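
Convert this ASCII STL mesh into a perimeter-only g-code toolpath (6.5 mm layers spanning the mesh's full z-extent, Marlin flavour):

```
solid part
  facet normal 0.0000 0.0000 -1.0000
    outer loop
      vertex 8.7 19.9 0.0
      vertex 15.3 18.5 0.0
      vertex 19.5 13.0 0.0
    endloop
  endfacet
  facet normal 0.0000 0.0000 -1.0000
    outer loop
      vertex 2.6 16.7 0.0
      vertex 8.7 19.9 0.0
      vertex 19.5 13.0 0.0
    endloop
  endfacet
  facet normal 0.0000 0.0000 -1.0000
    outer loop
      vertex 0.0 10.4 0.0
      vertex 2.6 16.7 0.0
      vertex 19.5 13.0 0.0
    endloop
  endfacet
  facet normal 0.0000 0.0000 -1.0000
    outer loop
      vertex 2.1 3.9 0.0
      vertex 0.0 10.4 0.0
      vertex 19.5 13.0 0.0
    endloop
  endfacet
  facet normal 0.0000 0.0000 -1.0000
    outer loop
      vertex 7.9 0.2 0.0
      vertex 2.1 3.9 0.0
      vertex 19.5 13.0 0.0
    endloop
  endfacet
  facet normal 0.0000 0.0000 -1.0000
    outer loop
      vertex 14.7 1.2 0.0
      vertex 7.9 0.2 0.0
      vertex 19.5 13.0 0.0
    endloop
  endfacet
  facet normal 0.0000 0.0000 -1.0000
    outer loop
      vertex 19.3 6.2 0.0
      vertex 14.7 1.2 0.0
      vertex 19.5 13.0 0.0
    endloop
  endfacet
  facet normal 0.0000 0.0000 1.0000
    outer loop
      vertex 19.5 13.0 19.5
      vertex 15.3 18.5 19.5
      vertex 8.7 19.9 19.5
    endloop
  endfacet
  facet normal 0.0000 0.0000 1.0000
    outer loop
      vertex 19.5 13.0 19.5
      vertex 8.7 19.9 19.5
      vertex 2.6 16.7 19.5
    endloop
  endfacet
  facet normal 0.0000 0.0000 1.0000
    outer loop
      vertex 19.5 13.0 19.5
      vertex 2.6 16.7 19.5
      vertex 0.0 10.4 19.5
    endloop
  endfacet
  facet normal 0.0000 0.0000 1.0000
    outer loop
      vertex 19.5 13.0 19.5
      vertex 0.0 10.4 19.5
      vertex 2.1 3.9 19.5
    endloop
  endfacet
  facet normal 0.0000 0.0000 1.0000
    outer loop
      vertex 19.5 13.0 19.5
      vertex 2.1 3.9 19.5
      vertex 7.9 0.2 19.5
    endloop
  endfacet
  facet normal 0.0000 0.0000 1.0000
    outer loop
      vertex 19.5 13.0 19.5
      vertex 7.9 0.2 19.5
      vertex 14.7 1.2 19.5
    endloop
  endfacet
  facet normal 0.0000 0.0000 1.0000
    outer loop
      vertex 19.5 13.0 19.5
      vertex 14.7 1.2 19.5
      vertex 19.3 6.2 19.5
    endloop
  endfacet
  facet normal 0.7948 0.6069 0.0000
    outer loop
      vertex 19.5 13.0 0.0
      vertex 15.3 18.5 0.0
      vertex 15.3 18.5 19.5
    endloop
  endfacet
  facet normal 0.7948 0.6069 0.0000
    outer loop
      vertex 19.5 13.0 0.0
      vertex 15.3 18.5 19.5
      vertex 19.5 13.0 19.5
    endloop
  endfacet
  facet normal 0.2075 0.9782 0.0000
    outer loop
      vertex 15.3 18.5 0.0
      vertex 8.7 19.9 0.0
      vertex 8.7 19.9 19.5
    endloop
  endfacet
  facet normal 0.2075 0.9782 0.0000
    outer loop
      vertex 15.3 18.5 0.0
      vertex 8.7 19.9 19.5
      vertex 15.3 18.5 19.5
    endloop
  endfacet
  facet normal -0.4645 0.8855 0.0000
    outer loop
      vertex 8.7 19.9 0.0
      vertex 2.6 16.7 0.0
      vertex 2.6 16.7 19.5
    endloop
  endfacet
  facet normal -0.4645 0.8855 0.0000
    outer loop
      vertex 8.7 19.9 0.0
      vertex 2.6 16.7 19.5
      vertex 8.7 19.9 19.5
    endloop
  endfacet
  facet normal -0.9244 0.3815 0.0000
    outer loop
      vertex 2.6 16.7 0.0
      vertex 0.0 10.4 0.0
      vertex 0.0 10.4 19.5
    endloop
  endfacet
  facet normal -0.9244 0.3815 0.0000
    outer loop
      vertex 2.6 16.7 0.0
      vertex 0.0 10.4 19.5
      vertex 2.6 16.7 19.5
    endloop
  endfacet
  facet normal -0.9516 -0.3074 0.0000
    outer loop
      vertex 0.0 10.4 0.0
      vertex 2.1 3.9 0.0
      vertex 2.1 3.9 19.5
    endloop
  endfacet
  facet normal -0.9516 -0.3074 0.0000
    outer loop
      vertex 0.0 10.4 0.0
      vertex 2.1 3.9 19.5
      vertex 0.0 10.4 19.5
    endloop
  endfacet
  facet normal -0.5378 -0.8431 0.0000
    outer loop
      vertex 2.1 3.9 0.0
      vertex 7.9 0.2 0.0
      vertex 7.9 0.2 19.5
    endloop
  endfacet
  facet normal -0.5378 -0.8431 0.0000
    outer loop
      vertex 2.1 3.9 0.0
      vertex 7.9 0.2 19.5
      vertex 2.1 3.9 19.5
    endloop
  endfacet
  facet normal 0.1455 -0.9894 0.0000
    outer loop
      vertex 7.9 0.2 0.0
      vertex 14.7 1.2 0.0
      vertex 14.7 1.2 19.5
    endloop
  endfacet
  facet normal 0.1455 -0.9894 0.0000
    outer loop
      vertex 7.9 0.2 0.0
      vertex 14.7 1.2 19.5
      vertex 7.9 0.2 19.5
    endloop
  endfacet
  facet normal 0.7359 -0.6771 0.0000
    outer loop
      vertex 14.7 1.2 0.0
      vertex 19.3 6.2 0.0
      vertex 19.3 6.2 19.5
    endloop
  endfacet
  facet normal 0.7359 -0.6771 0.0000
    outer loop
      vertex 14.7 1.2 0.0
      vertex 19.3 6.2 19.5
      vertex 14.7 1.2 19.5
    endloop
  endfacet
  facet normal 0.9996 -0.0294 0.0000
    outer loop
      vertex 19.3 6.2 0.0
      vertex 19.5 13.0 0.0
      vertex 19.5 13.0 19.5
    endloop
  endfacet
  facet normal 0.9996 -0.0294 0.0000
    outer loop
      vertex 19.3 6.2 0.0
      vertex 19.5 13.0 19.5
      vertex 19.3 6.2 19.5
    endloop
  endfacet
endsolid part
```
; perimeter-only toolpath
G21 ; units = mm
G90 ; absolute positioning
G28 ; home
; layer 1
G0 Z6.5
G0 X19.5 Y13.0
G1 X15.3 Y18.5
G1 X8.7 Y19.9
G1 X2.6 Y16.7
G1 X0.0 Y10.4
G1 X2.1 Y3.9
G1 X7.9 Y0.2
G1 X14.7 Y1.2
G1 X19.3 Y6.2
G1 X19.5 Y13.0
; layer 2
G0 Z13.0
G0 X19.5 Y13.0
G1 X15.3 Y18.5
G1 X8.7 Y19.9
G1 X2.6 Y16.7
G1 X0.0 Y10.4
G1 X2.1 Y3.9
G1 X7.9 Y0.2
G1 X14.7 Y1.2
G1 X19.3 Y6.2
G1 X19.5 Y13.0
; layer 3
G0 Z19.5
G0 X19.5 Y13.0
G1 X15.3 Y18.5
G1 X8.7 Y19.9
G1 X2.6 Y16.7
G1 X0.0 Y10.4
G1 X2.1 Y3.9
G1 X7.9 Y0.2
G1 X14.7 Y1.2
G1 X19.3 Y6.2
G1 X19.5 Y13.0
M2 ; end

The solid is a regular 9-sided prism (a cylinder approximated with 9 flat sides), circumscribed radius ≈ 10 mm, height ≈ 19.5 mm. Slicing at Δz = 6.5 mm — 3 equal slices spanning the solid's height, so layer i sits at z = i·h/3 — gives 3 non-empty perimeters. Each is a 9-segment closed polygon; G0 lifts to the layer z and rapids to the start vertex, then G1 traces the edges.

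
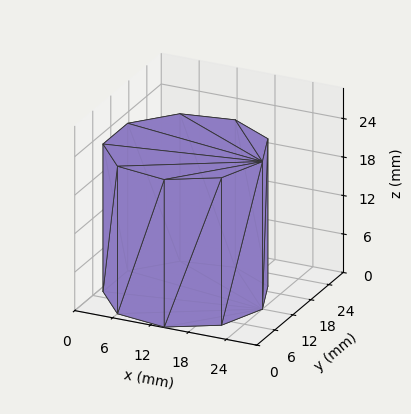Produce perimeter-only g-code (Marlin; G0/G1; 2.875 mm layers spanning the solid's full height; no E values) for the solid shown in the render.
Reading the render: the shape is a regular 9-sided prism (a cylinder approximated with 9 flat sides), circumscribed radius ≈ 12 mm, height ≈ 23 mm (dimensions read to the nearest mm from the axis ticks). For the g-code, the solid's height is divided into equal slices at the stated Δz and each level perimeter traced with G1 moves after a G0 lift.

; perimeter-only toolpath
G21 ; units = mm
G90 ; absolute positioning
G28 ; home
; layer 1
G0 Z2.875
G0 X24.000 Y12.000
G1 X21.193 Y19.713
G1 X14.084 Y23.818
G1 X6.000 Y22.392
G1 X0.724 Y16.104
G1 X0.724 Y7.896
G1 X6.000 Y1.608
G1 X14.084 Y0.182
G1 X21.193 Y4.287
G1 X24.000 Y12.000
; layer 2
G0 Z5.750
G0 X24.000 Y12.000
G1 X21.193 Y19.713
G1 X14.084 Y23.818
G1 X6.000 Y22.392
G1 X0.724 Y16.104
G1 X0.724 Y7.896
G1 X6.000 Y1.608
G1 X14.084 Y0.182
G1 X21.193 Y4.287
G1 X24.000 Y12.000
; layer 3
G0 Z8.625
G0 X24.000 Y12.000
G1 X21.193 Y19.713
G1 X14.084 Y23.818
G1 X6.000 Y22.392
G1 X0.724 Y16.104
G1 X0.724 Y7.896
G1 X6.000 Y1.608
G1 X14.084 Y0.182
G1 X21.193 Y4.287
G1 X24.000 Y12.000
; layer 4
G0 Z11.500
G0 X24.000 Y12.000
G1 X21.193 Y19.713
G1 X14.084 Y23.818
G1 X6.000 Y22.392
G1 X0.724 Y16.104
G1 X0.724 Y7.896
G1 X6.000 Y1.608
G1 X14.084 Y0.182
G1 X21.193 Y4.287
G1 X24.000 Y12.000
; layer 5
G0 Z14.375
G0 X24.000 Y12.000
G1 X21.193 Y19.713
G1 X14.084 Y23.818
G1 X6.000 Y22.392
G1 X0.724 Y16.104
G1 X0.724 Y7.896
G1 X6.000 Y1.608
G1 X14.084 Y0.182
G1 X21.193 Y4.287
G1 X24.000 Y12.000
; layer 6
G0 Z17.250
G0 X24.000 Y12.000
G1 X21.193 Y19.713
G1 X14.084 Y23.818
G1 X6.000 Y22.392
G1 X0.724 Y16.104
G1 X0.724 Y7.896
G1 X6.000 Y1.608
G1 X14.084 Y0.182
G1 X21.193 Y4.287
G1 X24.000 Y12.000
; layer 7
G0 Z20.125
G0 X24.000 Y12.000
G1 X21.193 Y19.713
G1 X14.084 Y23.818
G1 X6.000 Y22.392
G1 X0.724 Y16.104
G1 X0.724 Y7.896
G1 X6.000 Y1.608
G1 X14.084 Y0.182
G1 X21.193 Y4.287
G1 X24.000 Y12.000
; layer 8
G0 Z23.000
G0 X24.000 Y12.000
G1 X21.193 Y19.713
G1 X14.084 Y23.818
G1 X6.000 Y22.392
G1 X0.724 Y16.104
G1 X0.724 Y7.896
G1 X6.000 Y1.608
G1 X14.084 Y0.182
G1 X21.193 Y4.287
G1 X24.000 Y12.000
M2 ; end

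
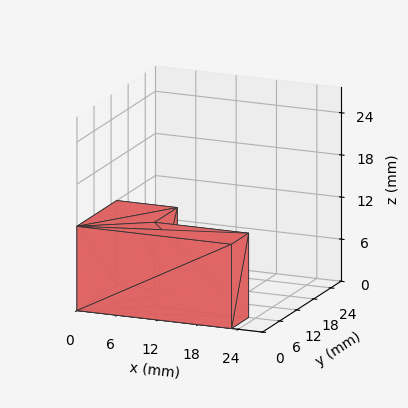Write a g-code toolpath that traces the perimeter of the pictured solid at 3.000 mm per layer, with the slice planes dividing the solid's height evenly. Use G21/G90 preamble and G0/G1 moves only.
Reading the render: the shape is an L-shaped prism: outer 23 × 14 mm, arm thicknesses ≈ 6 mm (horizontal) and 9 mm (vertical), extruded 12 mm in z (dimensions read to the nearest mm from the axis ticks). For the g-code, the solid's height is divided into equal slices at the stated Δz and each level perimeter traced with G1 moves after a G0 lift.

; perimeter-only toolpath
G21 ; units = mm
G90 ; absolute positioning
G28 ; home
; layer 1
G0 Z3.000
G0 X0.000 Y0.000
G1 X23.000 Y0.000
G1 X23.000 Y6.000
G1 X9.000 Y6.000
G1 X9.000 Y14.000
G1 X0.000 Y14.000
G1 X0.000 Y0.000
; layer 2
G0 Z6.000
G0 X0.000 Y0.000
G1 X23.000 Y0.000
G1 X23.000 Y6.000
G1 X9.000 Y6.000
G1 X9.000 Y14.000
G1 X0.000 Y14.000
G1 X0.000 Y0.000
; layer 3
G0 Z9.000
G0 X0.000 Y0.000
G1 X23.000 Y0.000
G1 X23.000 Y6.000
G1 X9.000 Y6.000
G1 X9.000 Y14.000
G1 X0.000 Y14.000
G1 X0.000 Y0.000
; layer 4
G0 Z12.000
G0 X0.000 Y0.000
G1 X23.000 Y0.000
G1 X23.000 Y6.000
G1 X9.000 Y6.000
G1 X9.000 Y14.000
G1 X0.000 Y14.000
G1 X0.000 Y0.000
M2 ; end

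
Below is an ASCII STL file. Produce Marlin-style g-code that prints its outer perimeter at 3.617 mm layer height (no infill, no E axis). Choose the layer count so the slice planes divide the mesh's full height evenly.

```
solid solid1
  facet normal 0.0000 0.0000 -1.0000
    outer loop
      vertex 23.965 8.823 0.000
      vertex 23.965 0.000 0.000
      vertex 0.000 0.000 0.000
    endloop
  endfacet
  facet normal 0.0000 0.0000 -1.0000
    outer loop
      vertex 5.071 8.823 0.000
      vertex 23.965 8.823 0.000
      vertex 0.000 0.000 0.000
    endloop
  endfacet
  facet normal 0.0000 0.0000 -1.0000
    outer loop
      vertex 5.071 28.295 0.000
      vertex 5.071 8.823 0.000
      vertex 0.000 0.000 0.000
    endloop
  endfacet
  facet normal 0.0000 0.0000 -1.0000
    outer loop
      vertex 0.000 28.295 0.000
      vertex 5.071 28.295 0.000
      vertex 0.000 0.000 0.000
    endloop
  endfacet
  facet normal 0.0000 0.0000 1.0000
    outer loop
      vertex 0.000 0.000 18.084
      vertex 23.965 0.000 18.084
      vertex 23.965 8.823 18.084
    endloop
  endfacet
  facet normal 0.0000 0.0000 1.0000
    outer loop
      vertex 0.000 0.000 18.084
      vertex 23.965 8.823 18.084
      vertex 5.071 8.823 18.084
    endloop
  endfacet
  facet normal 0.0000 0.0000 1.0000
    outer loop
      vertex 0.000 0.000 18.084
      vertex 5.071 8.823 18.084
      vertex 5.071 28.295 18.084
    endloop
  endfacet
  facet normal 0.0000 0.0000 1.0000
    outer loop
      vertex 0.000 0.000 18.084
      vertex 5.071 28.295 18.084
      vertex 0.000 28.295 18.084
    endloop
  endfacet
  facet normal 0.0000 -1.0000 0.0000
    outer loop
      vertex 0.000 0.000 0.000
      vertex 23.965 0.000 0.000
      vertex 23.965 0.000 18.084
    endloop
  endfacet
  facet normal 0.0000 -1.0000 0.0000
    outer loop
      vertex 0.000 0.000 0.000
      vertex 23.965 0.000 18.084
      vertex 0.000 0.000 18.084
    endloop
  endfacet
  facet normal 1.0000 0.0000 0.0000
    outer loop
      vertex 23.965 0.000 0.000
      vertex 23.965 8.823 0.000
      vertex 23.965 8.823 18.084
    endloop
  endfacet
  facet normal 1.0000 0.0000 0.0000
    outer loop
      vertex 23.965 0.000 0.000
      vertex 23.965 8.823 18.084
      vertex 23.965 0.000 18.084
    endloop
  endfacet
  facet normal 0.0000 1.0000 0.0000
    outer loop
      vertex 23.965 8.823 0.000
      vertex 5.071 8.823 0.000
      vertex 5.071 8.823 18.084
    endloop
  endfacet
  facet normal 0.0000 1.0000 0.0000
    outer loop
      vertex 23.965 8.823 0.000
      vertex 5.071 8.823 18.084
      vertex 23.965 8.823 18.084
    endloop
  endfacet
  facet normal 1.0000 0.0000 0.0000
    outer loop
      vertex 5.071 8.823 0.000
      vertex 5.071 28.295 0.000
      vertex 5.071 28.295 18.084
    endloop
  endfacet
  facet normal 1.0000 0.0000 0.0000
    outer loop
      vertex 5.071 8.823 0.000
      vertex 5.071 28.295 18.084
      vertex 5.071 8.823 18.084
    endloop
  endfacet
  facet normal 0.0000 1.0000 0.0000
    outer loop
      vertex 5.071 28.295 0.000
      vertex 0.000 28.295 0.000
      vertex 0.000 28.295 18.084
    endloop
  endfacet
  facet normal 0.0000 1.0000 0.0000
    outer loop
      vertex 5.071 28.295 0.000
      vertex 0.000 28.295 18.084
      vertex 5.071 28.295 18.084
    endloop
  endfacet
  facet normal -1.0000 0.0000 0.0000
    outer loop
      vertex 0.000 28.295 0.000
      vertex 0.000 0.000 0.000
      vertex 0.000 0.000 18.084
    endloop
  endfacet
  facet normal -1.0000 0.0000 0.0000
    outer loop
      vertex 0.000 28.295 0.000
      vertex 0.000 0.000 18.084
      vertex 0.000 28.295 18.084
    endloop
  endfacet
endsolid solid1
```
; perimeter-only toolpath
G21 ; units = mm
G90 ; absolute positioning
G28 ; home
; layer 1
G0 Z3.617
G0 X0.000 Y0.000
G1 X23.965 Y0.000
G1 X23.965 Y8.823
G1 X5.071 Y8.823
G1 X5.071 Y28.295
G1 X0.000 Y28.295
G1 X0.000 Y0.000
; layer 2
G0 Z7.234
G0 X0.000 Y0.000
G1 X23.965 Y0.000
G1 X23.965 Y8.823
G1 X5.071 Y8.823
G1 X5.071 Y28.295
G1 X0.000 Y28.295
G1 X0.000 Y0.000
; layer 3
G0 Z10.850
G0 X0.000 Y0.000
G1 X23.965 Y0.000
G1 X23.965 Y8.823
G1 X5.071 Y8.823
G1 X5.071 Y28.295
G1 X0.000 Y28.295
G1 X0.000 Y0.000
; layer 4
G0 Z14.467
G0 X0.000 Y0.000
G1 X23.965 Y0.000
G1 X23.965 Y8.823
G1 X5.071 Y8.823
G1 X5.071 Y28.295
G1 X0.000 Y28.295
G1 X0.000 Y0.000
; layer 5
G0 Z18.084
G0 X0.000 Y0.000
G1 X23.965 Y0.000
G1 X23.965 Y8.823
G1 X5.071 Y8.823
G1 X5.071 Y28.295
G1 X0.000 Y28.295
G1 X0.000 Y0.000
M2 ; end

The solid is an L-shaped prism: outer 24 × 28.3 mm, arm thicknesses ≈ 8.82 mm (horizontal) and 5.07 mm (vertical), extruded 18.1 mm in z. Slicing at Δz = 3.617 mm — 5 equal slices spanning the solid's height, so layer i sits at z = i·h/5 — gives 5 non-empty perimeters. Each is a 6-segment closed polygon; G0 lifts to the layer z and rapids to the start vertex, then G1 traces the edges.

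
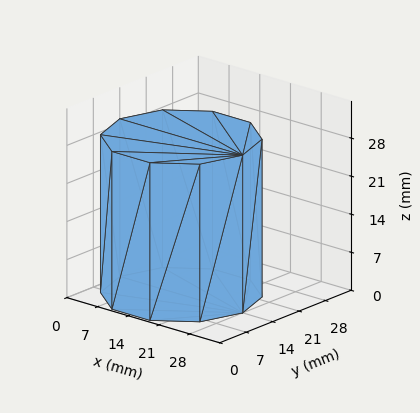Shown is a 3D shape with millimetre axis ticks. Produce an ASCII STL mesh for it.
Reading the render: the shape is a regular 10-sided prism (a cylinder approximated with 10 flat sides), circumscribed radius ≈ 14 mm, height ≈ 29 mm (dimensions read to the nearest mm from the axis ticks). For the STL, each face is triangulated and given an outward normal.

solid part
  facet normal 0.0000 0.0000 -1.0000
    outer loop
      vertex 18.33 27.31 0.00
      vertex 25.33 22.23 0.00
      vertex 28.00 14.00 0.00
    endloop
  endfacet
  facet normal 0.0000 0.0000 -1.0000
    outer loop
      vertex 9.67 27.31 0.00
      vertex 18.33 27.31 0.00
      vertex 28.00 14.00 0.00
    endloop
  endfacet
  facet normal 0.0000 0.0000 -1.0000
    outer loop
      vertex 2.67 22.23 0.00
      vertex 9.67 27.31 0.00
      vertex 28.00 14.00 0.00
    endloop
  endfacet
  facet normal 0.0000 0.0000 -1.0000
    outer loop
      vertex 0.00 14.00 0.00
      vertex 2.67 22.23 0.00
      vertex 28.00 14.00 0.00
    endloop
  endfacet
  facet normal 0.0000 0.0000 -1.0000
    outer loop
      vertex 2.67 5.77 0.00
      vertex 0.00 14.00 0.00
      vertex 28.00 14.00 0.00
    endloop
  endfacet
  facet normal 0.0000 0.0000 -1.0000
    outer loop
      vertex 9.67 0.69 0.00
      vertex 2.67 5.77 0.00
      vertex 28.00 14.00 0.00
    endloop
  endfacet
  facet normal 0.0000 0.0000 -1.0000
    outer loop
      vertex 18.33 0.69 0.00
      vertex 9.67 0.69 0.00
      vertex 28.00 14.00 0.00
    endloop
  endfacet
  facet normal 0.0000 0.0000 -1.0000
    outer loop
      vertex 25.33 5.77 0.00
      vertex 18.33 0.69 0.00
      vertex 28.00 14.00 0.00
    endloop
  endfacet
  facet normal 0.0000 0.0000 1.0000
    outer loop
      vertex 28.00 14.00 29.00
      vertex 25.33 22.23 29.00
      vertex 18.33 27.31 29.00
    endloop
  endfacet
  facet normal 0.0000 0.0000 1.0000
    outer loop
      vertex 28.00 14.00 29.00
      vertex 18.33 27.31 29.00
      vertex 9.67 27.31 29.00
    endloop
  endfacet
  facet normal 0.0000 0.0000 1.0000
    outer loop
      vertex 28.00 14.00 29.00
      vertex 9.67 27.31 29.00
      vertex 2.67 22.23 29.00
    endloop
  endfacet
  facet normal 0.0000 0.0000 1.0000
    outer loop
      vertex 28.00 14.00 29.00
      vertex 2.67 22.23 29.00
      vertex 0.00 14.00 29.00
    endloop
  endfacet
  facet normal 0.0000 0.0000 1.0000
    outer loop
      vertex 28.00 14.00 29.00
      vertex 0.00 14.00 29.00
      vertex 2.67 5.77 29.00
    endloop
  endfacet
  facet normal 0.0000 0.0000 1.0000
    outer loop
      vertex 28.00 14.00 29.00
      vertex 2.67 5.77 29.00
      vertex 9.67 0.69 29.00
    endloop
  endfacet
  facet normal 0.0000 0.0000 1.0000
    outer loop
      vertex 28.00 14.00 29.00
      vertex 9.67 0.69 29.00
      vertex 18.33 0.69 29.00
    endloop
  endfacet
  facet normal 0.0000 0.0000 1.0000
    outer loop
      vertex 28.00 14.00 29.00
      vertex 18.33 0.69 29.00
      vertex 25.33 5.77 29.00
    endloop
  endfacet
  facet normal 0.9512 0.3086 0.0000
    outer loop
      vertex 28.00 14.00 0.00
      vertex 25.33 22.23 0.00
      vertex 25.33 22.23 29.00
    endloop
  endfacet
  facet normal 0.9512 0.3086 0.0000
    outer loop
      vertex 28.00 14.00 0.00
      vertex 25.33 22.23 29.00
      vertex 28.00 14.00 29.00
    endloop
  endfacet
  facet normal 0.5873 0.8093 0.0000
    outer loop
      vertex 25.33 22.23 0.00
      vertex 18.33 27.31 0.00
      vertex 18.33 27.31 29.00
    endloop
  endfacet
  facet normal 0.5873 0.8093 0.0000
    outer loop
      vertex 25.33 22.23 0.00
      vertex 18.33 27.31 29.00
      vertex 25.33 22.23 29.00
    endloop
  endfacet
  facet normal 0.0000 1.0000 0.0000
    outer loop
      vertex 18.33 27.31 0.00
      vertex 9.67 27.31 0.00
      vertex 9.67 27.31 29.00
    endloop
  endfacet
  facet normal 0.0000 1.0000 0.0000
    outer loop
      vertex 18.33 27.31 0.00
      vertex 9.67 27.31 29.00
      vertex 18.33 27.31 29.00
    endloop
  endfacet
  facet normal -0.5873 0.8093 0.0000
    outer loop
      vertex 9.67 27.31 0.00
      vertex 2.67 22.23 0.00
      vertex 2.67 22.23 29.00
    endloop
  endfacet
  facet normal -0.5873 0.8093 0.0000
    outer loop
      vertex 9.67 27.31 0.00
      vertex 2.67 22.23 29.00
      vertex 9.67 27.31 29.00
    endloop
  endfacet
  facet normal -0.9512 0.3086 0.0000
    outer loop
      vertex 2.67 22.23 0.00
      vertex 0.00 14.00 0.00
      vertex 0.00 14.00 29.00
    endloop
  endfacet
  facet normal -0.9512 0.3086 0.0000
    outer loop
      vertex 2.67 22.23 0.00
      vertex 0.00 14.00 29.00
      vertex 2.67 22.23 29.00
    endloop
  endfacet
  facet normal -0.9512 -0.3086 0.0000
    outer loop
      vertex 0.00 14.00 0.00
      vertex 2.67 5.77 0.00
      vertex 2.67 5.77 29.00
    endloop
  endfacet
  facet normal -0.9512 -0.3086 0.0000
    outer loop
      vertex 0.00 14.00 0.00
      vertex 2.67 5.77 29.00
      vertex 0.00 14.00 29.00
    endloop
  endfacet
  facet normal -0.5873 -0.8093 0.0000
    outer loop
      vertex 2.67 5.77 0.00
      vertex 9.67 0.69 0.00
      vertex 9.67 0.69 29.00
    endloop
  endfacet
  facet normal -0.5873 -0.8093 0.0000
    outer loop
      vertex 2.67 5.77 0.00
      vertex 9.67 0.69 29.00
      vertex 2.67 5.77 29.00
    endloop
  endfacet
  facet normal 0.0000 -1.0000 0.0000
    outer loop
      vertex 9.67 0.69 0.00
      vertex 18.33 0.69 0.00
      vertex 18.33 0.69 29.00
    endloop
  endfacet
  facet normal 0.0000 -1.0000 0.0000
    outer loop
      vertex 9.67 0.69 0.00
      vertex 18.33 0.69 29.00
      vertex 9.67 0.69 29.00
    endloop
  endfacet
  facet normal 0.5873 -0.8093 0.0000
    outer loop
      vertex 18.33 0.69 0.00
      vertex 25.33 5.77 0.00
      vertex 25.33 5.77 29.00
    endloop
  endfacet
  facet normal 0.5873 -0.8093 0.0000
    outer loop
      vertex 18.33 0.69 0.00
      vertex 25.33 5.77 29.00
      vertex 18.33 0.69 29.00
    endloop
  endfacet
  facet normal 0.9512 -0.3086 0.0000
    outer loop
      vertex 25.33 5.77 0.00
      vertex 28.00 14.00 0.00
      vertex 28.00 14.00 29.00
    endloop
  endfacet
  facet normal 0.9512 -0.3086 0.0000
    outer loop
      vertex 25.33 5.77 0.00
      vertex 28.00 14.00 29.00
      vertex 25.33 5.77 29.00
    endloop
  endfacet
endsolid part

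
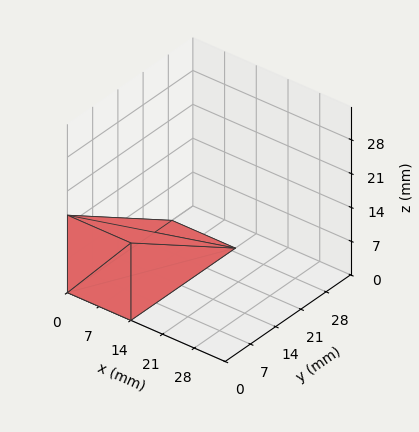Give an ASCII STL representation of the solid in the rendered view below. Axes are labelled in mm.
Reading the render: the shape is a wedge (ramp): 14 × 29 mm base, rising to 16 mm along the y=0 edge and sloping linearly to z=0 at y=29 (dimensions read to the nearest mm from the axis ticks). For the STL, each face is triangulated and given an outward normal.

solid part
  facet normal 0.0000 0.0000 -1.0000
    outer loop
      vertex 14.00 29.00 0.00
      vertex 14.00 0.00 0.00
      vertex 0.00 0.00 0.00
    endloop
  endfacet
  facet normal 0.0000 0.0000 -1.0000
    outer loop
      vertex 0.00 29.00 0.00
      vertex 14.00 29.00 0.00
      vertex 0.00 0.00 0.00
    endloop
  endfacet
  facet normal 0.0000 -1.0000 0.0000
    outer loop
      vertex 0.00 0.00 0.00
      vertex 14.00 0.00 0.00
      vertex 14.00 0.00 16.00
    endloop
  endfacet
  facet normal 0.0000 -1.0000 0.0000
    outer loop
      vertex 0.00 0.00 0.00
      vertex 14.00 0.00 16.00
      vertex 0.00 0.00 16.00
    endloop
  endfacet
  facet normal 0.0000 0.4831 0.8756
    outer loop
      vertex 0.00 0.00 16.00
      vertex 14.00 0.00 16.00
      vertex 14.00 29.00 0.00
    endloop
  endfacet
  facet normal 0.0000 0.4831 0.8756
    outer loop
      vertex 0.00 0.00 16.00
      vertex 14.00 29.00 0.00
      vertex 0.00 29.00 0.00
    endloop
  endfacet
  facet normal -1.0000 0.0000 0.0000
    outer loop
      vertex 0.00 0.00 16.00
      vertex 0.00 29.00 0.00
      vertex 0.00 0.00 0.00
    endloop
  endfacet
  facet normal 1.0000 0.0000 0.0000
    outer loop
      vertex 14.00 0.00 0.00
      vertex 14.00 29.00 0.00
      vertex 14.00 0.00 16.00
    endloop
  endfacet
endsolid part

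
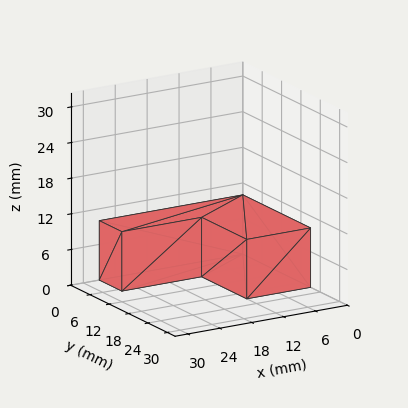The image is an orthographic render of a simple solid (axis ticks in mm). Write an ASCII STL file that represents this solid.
Reading the render: the shape is an L-shaped prism: outer 27 × 21 mm, arm thicknesses ≈ 7 mm (horizontal) and 12 mm (vertical), extruded 10 mm in z (dimensions read to the nearest mm from the axis ticks). For the STL, each face is triangulated and given an outward normal.

solid part
  facet normal 0.0000 0.0000 -1.0000
    outer loop
      vertex 27.0 7.0 0.0
      vertex 27.0 0.0 0.0
      vertex 0.0 0.0 0.0
    endloop
  endfacet
  facet normal 0.0000 0.0000 -1.0000
    outer loop
      vertex 12.0 7.0 0.0
      vertex 27.0 7.0 0.0
      vertex 0.0 0.0 0.0
    endloop
  endfacet
  facet normal 0.0000 0.0000 -1.0000
    outer loop
      vertex 12.0 21.0 0.0
      vertex 12.0 7.0 0.0
      vertex 0.0 0.0 0.0
    endloop
  endfacet
  facet normal 0.0000 0.0000 -1.0000
    outer loop
      vertex 0.0 21.0 0.0
      vertex 12.0 21.0 0.0
      vertex 0.0 0.0 0.0
    endloop
  endfacet
  facet normal 0.0000 0.0000 1.0000
    outer loop
      vertex 0.0 0.0 10.0
      vertex 27.0 0.0 10.0
      vertex 27.0 7.0 10.0
    endloop
  endfacet
  facet normal 0.0000 0.0000 1.0000
    outer loop
      vertex 0.0 0.0 10.0
      vertex 27.0 7.0 10.0
      vertex 12.0 7.0 10.0
    endloop
  endfacet
  facet normal 0.0000 0.0000 1.0000
    outer loop
      vertex 0.0 0.0 10.0
      vertex 12.0 7.0 10.0
      vertex 12.0 21.0 10.0
    endloop
  endfacet
  facet normal 0.0000 0.0000 1.0000
    outer loop
      vertex 0.0 0.0 10.0
      vertex 12.0 21.0 10.0
      vertex 0.0 21.0 10.0
    endloop
  endfacet
  facet normal 0.0000 -1.0000 0.0000
    outer loop
      vertex 0.0 0.0 0.0
      vertex 27.0 0.0 0.0
      vertex 27.0 0.0 10.0
    endloop
  endfacet
  facet normal 0.0000 -1.0000 0.0000
    outer loop
      vertex 0.0 0.0 0.0
      vertex 27.0 0.0 10.0
      vertex 0.0 0.0 10.0
    endloop
  endfacet
  facet normal 1.0000 0.0000 0.0000
    outer loop
      vertex 27.0 0.0 0.0
      vertex 27.0 7.0 0.0
      vertex 27.0 7.0 10.0
    endloop
  endfacet
  facet normal 1.0000 0.0000 0.0000
    outer loop
      vertex 27.0 0.0 0.0
      vertex 27.0 7.0 10.0
      vertex 27.0 0.0 10.0
    endloop
  endfacet
  facet normal 0.0000 1.0000 0.0000
    outer loop
      vertex 27.0 7.0 0.0
      vertex 12.0 7.0 0.0
      vertex 12.0 7.0 10.0
    endloop
  endfacet
  facet normal 0.0000 1.0000 0.0000
    outer loop
      vertex 27.0 7.0 0.0
      vertex 12.0 7.0 10.0
      vertex 27.0 7.0 10.0
    endloop
  endfacet
  facet normal 1.0000 0.0000 0.0000
    outer loop
      vertex 12.0 7.0 0.0
      vertex 12.0 21.0 0.0
      vertex 12.0 21.0 10.0
    endloop
  endfacet
  facet normal 1.0000 0.0000 0.0000
    outer loop
      vertex 12.0 7.0 0.0
      vertex 12.0 21.0 10.0
      vertex 12.0 7.0 10.0
    endloop
  endfacet
  facet normal 0.0000 1.0000 0.0000
    outer loop
      vertex 12.0 21.0 0.0
      vertex 0.0 21.0 0.0
      vertex 0.0 21.0 10.0
    endloop
  endfacet
  facet normal 0.0000 1.0000 0.0000
    outer loop
      vertex 12.0 21.0 0.0
      vertex 0.0 21.0 10.0
      vertex 12.0 21.0 10.0
    endloop
  endfacet
  facet normal -1.0000 0.0000 0.0000
    outer loop
      vertex 0.0 21.0 0.0
      vertex 0.0 0.0 0.0
      vertex 0.0 0.0 10.0
    endloop
  endfacet
  facet normal -1.0000 0.0000 0.0000
    outer loop
      vertex 0.0 21.0 0.0
      vertex 0.0 0.0 10.0
      vertex 0.0 21.0 10.0
    endloop
  endfacet
endsolid part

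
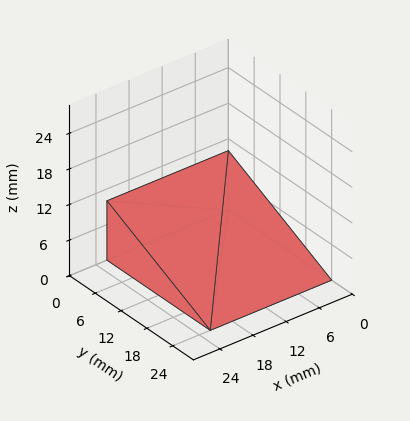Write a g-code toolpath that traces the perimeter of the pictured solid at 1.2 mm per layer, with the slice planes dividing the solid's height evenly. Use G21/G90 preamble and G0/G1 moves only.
Reading the render: the shape is a wedge (ramp): 22 × 24 mm base, rising to 10 mm along the y=0 edge and sloping linearly to z=0 at y=24 (dimensions read to the nearest mm from the axis ticks). For the g-code, the solid's height is divided into equal slices at the stated Δz and each level perimeter traced with G1 moves after a G0 lift.

; perimeter-only toolpath
G21 ; units = mm
G90 ; absolute positioning
G28 ; home
; layer 1
G0 Z1.2
G0 X0.0 Y0.0
G1 X22.0 Y0.0
G1 X22.0 Y21.0
G1 X0.0 Y21.0
G1 X0.0 Y0.0
; layer 2
G0 Z2.5
G0 X0.0 Y0.0
G1 X22.0 Y0.0
G1 X22.0 Y18.0
G1 X0.0 Y18.0
G1 X0.0 Y0.0
; layer 3
G0 Z3.8
G0 X0.0 Y0.0
G1 X22.0 Y0.0
G1 X22.0 Y15.0
G1 X0.0 Y15.0
G1 X0.0 Y0.0
; layer 4
G0 Z5.0
G0 X0.0 Y0.0
G1 X22.0 Y0.0
G1 X22.0 Y12.0
G1 X0.0 Y12.0
G1 X0.0 Y0.0
; layer 5
G0 Z6.2
G0 X0.0 Y0.0
G1 X22.0 Y0.0
G1 X22.0 Y9.0
G1 X0.0 Y9.0
G1 X0.0 Y0.0
; layer 6
G0 Z7.5
G0 X0.0 Y0.0
G1 X22.0 Y0.0
G1 X22.0 Y6.0
G1 X0.0 Y6.0
G1 X0.0 Y0.0
; layer 7
G0 Z8.8
G0 X0.0 Y0.0
G1 X22.0 Y0.0
G1 X22.0 Y3.0
G1 X0.0 Y3.0
G1 X0.0 Y0.0
M2 ; end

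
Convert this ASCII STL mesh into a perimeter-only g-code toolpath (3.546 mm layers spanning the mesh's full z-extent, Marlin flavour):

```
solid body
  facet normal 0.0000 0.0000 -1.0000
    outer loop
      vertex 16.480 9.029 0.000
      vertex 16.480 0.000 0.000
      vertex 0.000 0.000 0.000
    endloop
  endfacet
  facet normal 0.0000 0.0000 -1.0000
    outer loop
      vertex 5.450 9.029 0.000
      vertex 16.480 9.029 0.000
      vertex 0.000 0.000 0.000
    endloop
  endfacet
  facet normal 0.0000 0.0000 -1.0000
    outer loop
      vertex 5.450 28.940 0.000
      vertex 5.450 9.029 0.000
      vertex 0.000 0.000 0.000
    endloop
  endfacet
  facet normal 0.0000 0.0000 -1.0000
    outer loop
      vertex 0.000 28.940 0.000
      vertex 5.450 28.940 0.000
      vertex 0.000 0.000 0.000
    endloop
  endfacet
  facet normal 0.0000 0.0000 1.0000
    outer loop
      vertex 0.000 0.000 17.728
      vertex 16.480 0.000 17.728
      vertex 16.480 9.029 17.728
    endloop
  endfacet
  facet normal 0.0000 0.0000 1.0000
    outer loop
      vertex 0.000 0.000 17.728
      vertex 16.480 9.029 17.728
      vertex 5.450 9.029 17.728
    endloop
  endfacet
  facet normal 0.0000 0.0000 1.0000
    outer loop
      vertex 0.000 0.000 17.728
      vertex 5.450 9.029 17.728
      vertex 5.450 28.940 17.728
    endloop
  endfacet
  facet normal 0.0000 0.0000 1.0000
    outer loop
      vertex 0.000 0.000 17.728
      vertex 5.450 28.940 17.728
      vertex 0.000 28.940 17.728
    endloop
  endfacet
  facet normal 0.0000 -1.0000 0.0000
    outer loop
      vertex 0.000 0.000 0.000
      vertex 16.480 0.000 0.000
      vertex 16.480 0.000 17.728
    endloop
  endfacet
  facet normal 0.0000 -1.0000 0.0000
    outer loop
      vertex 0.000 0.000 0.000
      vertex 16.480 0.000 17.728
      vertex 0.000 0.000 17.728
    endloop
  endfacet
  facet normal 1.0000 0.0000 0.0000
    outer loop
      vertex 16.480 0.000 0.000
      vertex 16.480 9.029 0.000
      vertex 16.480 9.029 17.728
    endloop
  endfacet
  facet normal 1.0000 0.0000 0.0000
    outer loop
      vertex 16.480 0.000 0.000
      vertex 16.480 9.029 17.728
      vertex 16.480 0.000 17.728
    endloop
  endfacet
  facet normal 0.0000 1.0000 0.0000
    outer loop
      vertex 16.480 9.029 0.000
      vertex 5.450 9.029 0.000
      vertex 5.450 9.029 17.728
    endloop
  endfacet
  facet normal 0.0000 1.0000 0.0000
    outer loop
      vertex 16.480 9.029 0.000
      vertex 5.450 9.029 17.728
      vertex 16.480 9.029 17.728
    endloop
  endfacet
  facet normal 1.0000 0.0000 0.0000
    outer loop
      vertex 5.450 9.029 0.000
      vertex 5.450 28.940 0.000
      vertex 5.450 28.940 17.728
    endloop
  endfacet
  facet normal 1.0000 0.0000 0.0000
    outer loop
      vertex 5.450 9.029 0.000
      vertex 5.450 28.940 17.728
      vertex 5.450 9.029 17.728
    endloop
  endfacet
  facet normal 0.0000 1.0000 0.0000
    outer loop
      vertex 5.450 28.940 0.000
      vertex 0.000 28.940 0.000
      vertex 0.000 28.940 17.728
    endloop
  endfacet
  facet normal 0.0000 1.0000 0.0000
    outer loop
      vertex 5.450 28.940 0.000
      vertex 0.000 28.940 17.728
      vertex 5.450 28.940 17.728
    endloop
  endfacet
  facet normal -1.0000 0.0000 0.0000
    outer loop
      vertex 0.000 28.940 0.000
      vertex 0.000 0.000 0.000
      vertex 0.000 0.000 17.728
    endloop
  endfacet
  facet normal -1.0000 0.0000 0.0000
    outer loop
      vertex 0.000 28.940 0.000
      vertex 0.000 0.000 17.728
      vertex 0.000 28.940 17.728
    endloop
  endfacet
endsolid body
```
; perimeter-only toolpath
G21 ; units = mm
G90 ; absolute positioning
G28 ; home
; layer 1
G0 Z3.546
G0 X0.000 Y0.000
G1 X16.480 Y0.000
G1 X16.480 Y9.029
G1 X5.450 Y9.029
G1 X5.450 Y28.940
G1 X0.000 Y28.940
G1 X0.000 Y0.000
; layer 2
G0 Z7.091
G0 X0.000 Y0.000
G1 X16.480 Y0.000
G1 X16.480 Y9.029
G1 X5.450 Y9.029
G1 X5.450 Y28.940
G1 X0.000 Y28.940
G1 X0.000 Y0.000
; layer 3
G0 Z10.637
G0 X0.000 Y0.000
G1 X16.480 Y0.000
G1 X16.480 Y9.029
G1 X5.450 Y9.029
G1 X5.450 Y28.940
G1 X0.000 Y28.940
G1 X0.000 Y0.000
; layer 4
G0 Z14.182
G0 X0.000 Y0.000
G1 X16.480 Y0.000
G1 X16.480 Y9.029
G1 X5.450 Y9.029
G1 X5.450 Y28.940
G1 X0.000 Y28.940
G1 X0.000 Y0.000
; layer 5
G0 Z17.728
G0 X0.000 Y0.000
G1 X16.480 Y0.000
G1 X16.480 Y9.029
G1 X5.450 Y9.029
G1 X5.450 Y28.940
G1 X0.000 Y28.940
G1 X0.000 Y0.000
M2 ; end

The solid is an L-shaped prism: outer 16.5 × 28.9 mm, arm thicknesses ≈ 9.03 mm (horizontal) and 5.45 mm (vertical), extruded 17.7 mm in z. Slicing at Δz = 3.546 mm — 5 equal slices spanning the solid's height, so layer i sits at z = i·h/5 — gives 5 non-empty perimeters. Each is a 6-segment closed polygon; G0 lifts to the layer z and rapids to the start vertex, then G1 traces the edges.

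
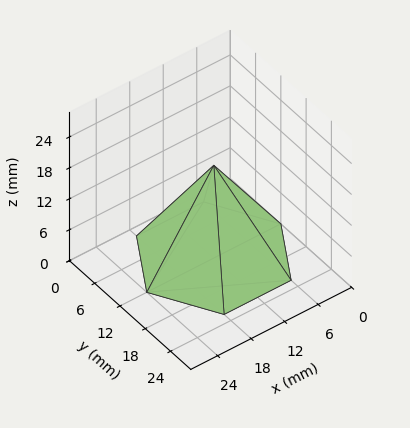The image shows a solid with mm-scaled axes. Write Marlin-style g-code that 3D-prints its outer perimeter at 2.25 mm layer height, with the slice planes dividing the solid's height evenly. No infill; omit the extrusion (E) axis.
Reading the render: the shape is a regular 6-sided pyramid, base circumscribed radius ≈ 12 mm, apex at z ≈ 18 mm (dimensions read to the nearest mm from the axis ticks). For the g-code, the solid's height is divided into equal slices at the stated Δz and each level perimeter traced with G1 moves after a G0 lift.

; perimeter-only toolpath
G21 ; units = mm
G90 ; absolute positioning
G28 ; home
; layer 1
G0 Z2.25
G0 X22.50 Y12.00
G1 X17.25 Y21.09
G1 X6.75 Y21.09
G1 X1.50 Y12.00
G1 X6.75 Y2.91
G1 X17.25 Y2.91
G1 X22.50 Y12.00
; layer 2
G0 Z4.50
G0 X21.00 Y12.00
G1 X16.50 Y19.79
G1 X7.50 Y19.79
G1 X3.00 Y12.00
G1 X7.50 Y4.21
G1 X16.50 Y4.21
G1 X21.00 Y12.00
; layer 3
G0 Z6.75
G0 X19.50 Y12.00
G1 X15.75 Y18.49
G1 X8.25 Y18.49
G1 X4.50 Y12.00
G1 X8.25 Y5.51
G1 X15.75 Y5.51
G1 X19.50 Y12.00
; layer 4
G0 Z9.00
G0 X18.00 Y12.00
G1 X15.00 Y17.20
G1 X9.00 Y17.20
G1 X6.00 Y12.00
G1 X9.00 Y6.80
G1 X15.00 Y6.80
G1 X18.00 Y12.00
; layer 5
G0 Z11.25
G0 X16.50 Y12.00
G1 X14.25 Y15.90
G1 X9.75 Y15.90
G1 X7.50 Y12.00
G1 X9.75 Y8.10
G1 X14.25 Y8.10
G1 X16.50 Y12.00
; layer 6
G0 Z13.50
G0 X15.00 Y12.00
G1 X13.50 Y14.60
G1 X10.50 Y14.60
G1 X9.00 Y12.00
G1 X10.50 Y9.40
G1 X13.50 Y9.40
G1 X15.00 Y12.00
; layer 7
G0 Z15.75
G0 X13.50 Y12.00
G1 X12.75 Y13.30
G1 X11.25 Y13.30
G1 X10.50 Y12.00
G1 X11.25 Y10.70
G1 X12.75 Y10.70
G1 X13.50 Y12.00
M2 ; end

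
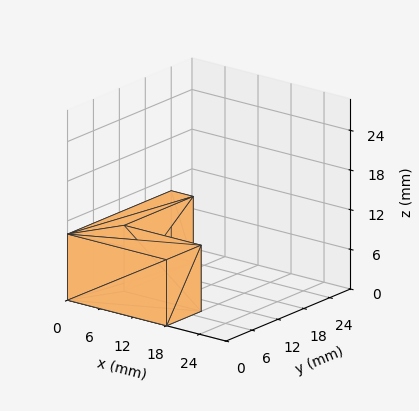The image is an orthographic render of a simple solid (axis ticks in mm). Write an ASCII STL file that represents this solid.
Reading the render: the shape is an L-shaped prism: outer 18 × 24 mm, arm thicknesses ≈ 8 mm (horizontal) and 4 mm (vertical), extruded 10 mm in z (dimensions read to the nearest mm from the axis ticks). For the STL, each face is triangulated and given an outward normal.

solid part
  facet normal 0.0000 0.0000 -1.0000
    outer loop
      vertex 18.00 8.00 0.00
      vertex 18.00 0.00 0.00
      vertex 0.00 0.00 0.00
    endloop
  endfacet
  facet normal 0.0000 0.0000 -1.0000
    outer loop
      vertex 4.00 8.00 0.00
      vertex 18.00 8.00 0.00
      vertex 0.00 0.00 0.00
    endloop
  endfacet
  facet normal 0.0000 0.0000 -1.0000
    outer loop
      vertex 4.00 24.00 0.00
      vertex 4.00 8.00 0.00
      vertex 0.00 0.00 0.00
    endloop
  endfacet
  facet normal 0.0000 0.0000 -1.0000
    outer loop
      vertex 0.00 24.00 0.00
      vertex 4.00 24.00 0.00
      vertex 0.00 0.00 0.00
    endloop
  endfacet
  facet normal 0.0000 0.0000 1.0000
    outer loop
      vertex 0.00 0.00 10.00
      vertex 18.00 0.00 10.00
      vertex 18.00 8.00 10.00
    endloop
  endfacet
  facet normal 0.0000 0.0000 1.0000
    outer loop
      vertex 0.00 0.00 10.00
      vertex 18.00 8.00 10.00
      vertex 4.00 8.00 10.00
    endloop
  endfacet
  facet normal 0.0000 0.0000 1.0000
    outer loop
      vertex 0.00 0.00 10.00
      vertex 4.00 8.00 10.00
      vertex 4.00 24.00 10.00
    endloop
  endfacet
  facet normal 0.0000 0.0000 1.0000
    outer loop
      vertex 0.00 0.00 10.00
      vertex 4.00 24.00 10.00
      vertex 0.00 24.00 10.00
    endloop
  endfacet
  facet normal 0.0000 -1.0000 0.0000
    outer loop
      vertex 0.00 0.00 0.00
      vertex 18.00 0.00 0.00
      vertex 18.00 0.00 10.00
    endloop
  endfacet
  facet normal 0.0000 -1.0000 0.0000
    outer loop
      vertex 0.00 0.00 0.00
      vertex 18.00 0.00 10.00
      vertex 0.00 0.00 10.00
    endloop
  endfacet
  facet normal 1.0000 0.0000 0.0000
    outer loop
      vertex 18.00 0.00 0.00
      vertex 18.00 8.00 0.00
      vertex 18.00 8.00 10.00
    endloop
  endfacet
  facet normal 1.0000 0.0000 0.0000
    outer loop
      vertex 18.00 0.00 0.00
      vertex 18.00 8.00 10.00
      vertex 18.00 0.00 10.00
    endloop
  endfacet
  facet normal 0.0000 1.0000 0.0000
    outer loop
      vertex 18.00 8.00 0.00
      vertex 4.00 8.00 0.00
      vertex 4.00 8.00 10.00
    endloop
  endfacet
  facet normal 0.0000 1.0000 0.0000
    outer loop
      vertex 18.00 8.00 0.00
      vertex 4.00 8.00 10.00
      vertex 18.00 8.00 10.00
    endloop
  endfacet
  facet normal 1.0000 0.0000 0.0000
    outer loop
      vertex 4.00 8.00 0.00
      vertex 4.00 24.00 0.00
      vertex 4.00 24.00 10.00
    endloop
  endfacet
  facet normal 1.0000 0.0000 0.0000
    outer loop
      vertex 4.00 8.00 0.00
      vertex 4.00 24.00 10.00
      vertex 4.00 8.00 10.00
    endloop
  endfacet
  facet normal 0.0000 1.0000 0.0000
    outer loop
      vertex 4.00 24.00 0.00
      vertex 0.00 24.00 0.00
      vertex 0.00 24.00 10.00
    endloop
  endfacet
  facet normal 0.0000 1.0000 0.0000
    outer loop
      vertex 4.00 24.00 0.00
      vertex 0.00 24.00 10.00
      vertex 4.00 24.00 10.00
    endloop
  endfacet
  facet normal -1.0000 0.0000 0.0000
    outer loop
      vertex 0.00 24.00 0.00
      vertex 0.00 0.00 0.00
      vertex 0.00 0.00 10.00
    endloop
  endfacet
  facet normal -1.0000 0.0000 0.0000
    outer loop
      vertex 0.00 24.00 0.00
      vertex 0.00 0.00 10.00
      vertex 0.00 24.00 10.00
    endloop
  endfacet
endsolid part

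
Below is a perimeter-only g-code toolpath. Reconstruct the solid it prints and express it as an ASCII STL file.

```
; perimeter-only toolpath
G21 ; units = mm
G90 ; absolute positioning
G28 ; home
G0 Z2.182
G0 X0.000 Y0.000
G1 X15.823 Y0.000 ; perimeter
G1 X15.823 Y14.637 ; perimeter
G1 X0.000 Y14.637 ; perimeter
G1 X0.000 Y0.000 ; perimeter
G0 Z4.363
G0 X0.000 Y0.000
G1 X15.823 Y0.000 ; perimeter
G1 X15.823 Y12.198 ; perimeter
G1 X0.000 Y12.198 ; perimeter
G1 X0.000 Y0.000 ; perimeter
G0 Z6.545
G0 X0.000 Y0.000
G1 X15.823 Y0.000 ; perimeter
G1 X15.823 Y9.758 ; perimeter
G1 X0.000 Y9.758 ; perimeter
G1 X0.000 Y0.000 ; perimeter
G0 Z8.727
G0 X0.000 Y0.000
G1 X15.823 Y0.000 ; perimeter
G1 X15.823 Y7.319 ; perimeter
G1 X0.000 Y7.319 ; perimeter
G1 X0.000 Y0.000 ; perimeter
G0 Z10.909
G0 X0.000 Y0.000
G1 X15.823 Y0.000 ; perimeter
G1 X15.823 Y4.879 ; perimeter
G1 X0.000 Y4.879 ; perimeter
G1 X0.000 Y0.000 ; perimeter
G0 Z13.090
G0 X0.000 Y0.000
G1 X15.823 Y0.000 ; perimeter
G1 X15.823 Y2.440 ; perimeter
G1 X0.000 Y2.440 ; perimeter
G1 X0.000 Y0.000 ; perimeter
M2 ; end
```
solid part
  facet normal 0.0000 0.0000 -1.0000
    outer loop
      vertex 15.823 17.077 0.000
      vertex 15.823 0.000 0.000
      vertex 0.000 0.000 0.000
    endloop
  endfacet
  facet normal 0.0000 0.0000 -1.0000
    outer loop
      vertex 0.000 17.077 0.000
      vertex 15.823 17.077 0.000
      vertex 0.000 0.000 0.000
    endloop
  endfacet
  facet normal 0.0000 -1.0000 0.0000
    outer loop
      vertex 0.000 0.000 0.000
      vertex 15.823 0.000 0.000
      vertex 15.823 0.000 15.272
    endloop
  endfacet
  facet normal 0.0000 -1.0000 0.0000
    outer loop
      vertex 0.000 0.000 0.000
      vertex 15.823 0.000 15.272
      vertex 0.000 0.000 15.272
    endloop
  endfacet
  facet normal 0.0000 0.6666 0.7454
    outer loop
      vertex 0.000 0.000 15.272
      vertex 15.823 0.000 15.272
      vertex 15.823 17.077 0.000
    endloop
  endfacet
  facet normal 0.0000 0.6666 0.7454
    outer loop
      vertex 0.000 0.000 15.272
      vertex 15.823 17.077 0.000
      vertex 0.000 17.077 0.000
    endloop
  endfacet
  facet normal -1.0000 0.0000 0.0000
    outer loop
      vertex 0.000 0.000 15.272
      vertex 0.000 17.077 0.000
      vertex 0.000 0.000 0.000
    endloop
  endfacet
  facet normal 1.0000 0.0000 0.0000
    outer loop
      vertex 15.823 0.000 0.000
      vertex 15.823 17.077 0.000
      vertex 15.823 0.000 15.272
    endloop
  endfacet
endsolid part

The G0 Z moves step by Δz≈2.182 mm. The G1 loops shrink linearly with z, so the solid tapers from its base footprint up to z≈15.3. Closing with a flat bottom cap and the tapered top and triangulating gives 8 facets — a wedge (ramp): 15.8 × 17.1 mm base, rising to 15.3 mm along the y=0 edge and sloping linearly to z=0 at y=17.1.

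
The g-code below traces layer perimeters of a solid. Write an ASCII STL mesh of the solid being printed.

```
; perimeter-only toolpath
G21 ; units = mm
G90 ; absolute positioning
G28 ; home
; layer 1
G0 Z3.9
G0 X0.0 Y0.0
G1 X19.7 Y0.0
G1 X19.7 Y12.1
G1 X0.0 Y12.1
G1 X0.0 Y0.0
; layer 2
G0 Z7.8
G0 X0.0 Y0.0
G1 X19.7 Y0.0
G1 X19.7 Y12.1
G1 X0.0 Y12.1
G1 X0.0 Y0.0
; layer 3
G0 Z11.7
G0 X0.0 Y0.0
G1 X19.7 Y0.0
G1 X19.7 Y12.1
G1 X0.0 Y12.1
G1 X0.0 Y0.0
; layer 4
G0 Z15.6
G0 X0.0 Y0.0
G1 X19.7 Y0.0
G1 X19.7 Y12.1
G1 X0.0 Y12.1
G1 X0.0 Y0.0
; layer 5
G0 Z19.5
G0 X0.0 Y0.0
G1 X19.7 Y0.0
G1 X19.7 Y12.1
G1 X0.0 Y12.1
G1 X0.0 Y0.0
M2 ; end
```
solid part
  facet normal 0.0000 0.0000 -1.0000
    outer loop
      vertex 19.7 12.1 0.0
      vertex 19.7 0.0 0.0
      vertex 0.0 0.0 0.0
    endloop
  endfacet
  facet normal 0.0000 0.0000 -1.0000
    outer loop
      vertex 0.0 12.1 0.0
      vertex 19.7 12.1 0.0
      vertex 0.0 0.0 0.0
    endloop
  endfacet
  facet normal 0.0000 0.0000 1.0000
    outer loop
      vertex 0.0 0.0 19.5
      vertex 19.7 0.0 19.5
      vertex 19.7 12.1 19.5
    endloop
  endfacet
  facet normal 0.0000 0.0000 1.0000
    outer loop
      vertex 0.0 0.0 19.5
      vertex 19.7 12.1 19.5
      vertex 0.0 12.1 19.5
    endloop
  endfacet
  facet normal 0.0000 -1.0000 0.0000
    outer loop
      vertex 0.0 0.0 0.0
      vertex 19.7 0.0 0.0
      vertex 19.7 0.0 19.5
    endloop
  endfacet
  facet normal 0.0000 -1.0000 0.0000
    outer loop
      vertex 0.0 0.0 0.0
      vertex 19.7 0.0 19.5
      vertex 0.0 0.0 19.5
    endloop
  endfacet
  facet normal 0.0000 1.0000 0.0000
    outer loop
      vertex 19.7 12.1 19.5
      vertex 19.7 12.1 0.0
      vertex 0.0 12.1 0.0
    endloop
  endfacet
  facet normal 0.0000 1.0000 0.0000
    outer loop
      vertex 0.0 12.1 19.5
      vertex 19.7 12.1 19.5
      vertex 0.0 12.1 0.0
    endloop
  endfacet
  facet normal -1.0000 0.0000 0.0000
    outer loop
      vertex 0.0 12.1 19.5
      vertex 0.0 12.1 0.0
      vertex 0.0 0.0 0.0
    endloop
  endfacet
  facet normal -1.0000 0.0000 0.0000
    outer loop
      vertex 0.0 0.0 19.5
      vertex 0.0 12.1 19.5
      vertex 0.0 0.0 0.0
    endloop
  endfacet
  facet normal 1.0000 0.0000 0.0000
    outer loop
      vertex 19.7 0.0 0.0
      vertex 19.7 12.1 0.0
      vertex 19.7 12.1 19.5
    endloop
  endfacet
  facet normal 1.0000 0.0000 0.0000
    outer loop
      vertex 19.7 0.0 0.0
      vertex 19.7 12.1 19.5
      vertex 19.7 0.0 19.5
    endloop
  endfacet
endsolid part

The G0 Z moves step by Δz≈3.9 mm. Every layer's G1 loop is the same polygon, so the solid is a straight extrusion of it from z=0 to z≈19.5. Closing with flat bottom and top caps and triangulating gives 12 facets — a rectangular box, roughly 19.7 × 12.1 mm footprint and 19.5 mm tall.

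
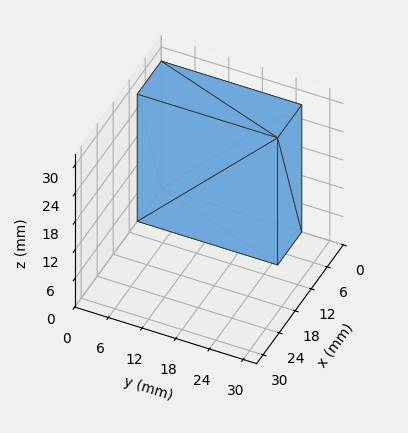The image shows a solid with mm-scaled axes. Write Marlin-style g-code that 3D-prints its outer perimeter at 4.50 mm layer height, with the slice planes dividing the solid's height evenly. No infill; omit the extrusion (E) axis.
Reading the render: the shape is a rectangular box, roughly 9 × 25 mm footprint and 27 mm tall (dimensions read to the nearest mm from the axis ticks). For the g-code, the solid's height is divided into equal slices at the stated Δz and each level perimeter traced with G1 moves after a G0 lift.

; perimeter-only toolpath
G21 ; units = mm
G90 ; absolute positioning
G28 ; home
; layer 1
G0 Z4.50
G0 X0.00 Y0.00
G1 X9.00 Y0.00
G1 X9.00 Y25.00
G1 X0.00 Y25.00
G1 X0.00 Y0.00
; layer 2
G0 Z9.00
G0 X0.00 Y0.00
G1 X9.00 Y0.00
G1 X9.00 Y25.00
G1 X0.00 Y25.00
G1 X0.00 Y0.00
; layer 3
G0 Z13.50
G0 X0.00 Y0.00
G1 X9.00 Y0.00
G1 X9.00 Y25.00
G1 X0.00 Y25.00
G1 X0.00 Y0.00
; layer 4
G0 Z18.00
G0 X0.00 Y0.00
G1 X9.00 Y0.00
G1 X9.00 Y25.00
G1 X0.00 Y25.00
G1 X0.00 Y0.00
; layer 5
G0 Z22.50
G0 X0.00 Y0.00
G1 X9.00 Y0.00
G1 X9.00 Y25.00
G1 X0.00 Y25.00
G1 X0.00 Y0.00
; layer 6
G0 Z27.00
G0 X0.00 Y0.00
G1 X9.00 Y0.00
G1 X9.00 Y25.00
G1 X0.00 Y25.00
G1 X0.00 Y0.00
M2 ; end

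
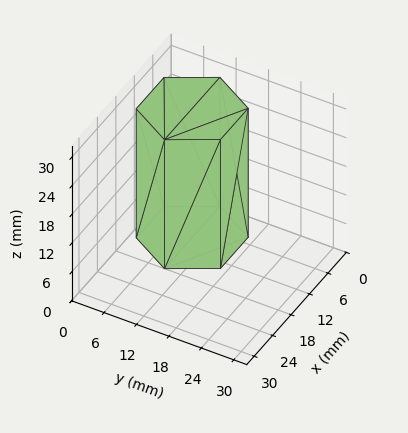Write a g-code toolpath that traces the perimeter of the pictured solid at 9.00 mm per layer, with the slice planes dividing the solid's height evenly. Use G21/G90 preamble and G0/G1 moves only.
Reading the render: the shape is a regular 6-sided prism (a cylinder approximated with 6 flat sides), circumscribed radius ≈ 9 mm, height ≈ 27 mm (dimensions read to the nearest mm from the axis ticks). For the g-code, the solid's height is divided into equal slices at the stated Δz and each level perimeter traced with G1 moves after a G0 lift.

; perimeter-only toolpath
G21 ; units = mm
G90 ; absolute positioning
G28 ; home
; layer 1
G0 Z9.00
G0 X18.00 Y9.00
G1 X13.50 Y16.79
G1 X4.50 Y16.79
G1 X0.00 Y9.00
G1 X4.50 Y1.21
G1 X13.50 Y1.21
G1 X18.00 Y9.00
; layer 2
G0 Z18.00
G0 X18.00 Y9.00
G1 X13.50 Y16.79
G1 X4.50 Y16.79
G1 X0.00 Y9.00
G1 X4.50 Y1.21
G1 X13.50 Y1.21
G1 X18.00 Y9.00
; layer 3
G0 Z27.00
G0 X18.00 Y9.00
G1 X13.50 Y16.79
G1 X4.50 Y16.79
G1 X0.00 Y9.00
G1 X4.50 Y1.21
G1 X13.50 Y1.21
G1 X18.00 Y9.00
M2 ; end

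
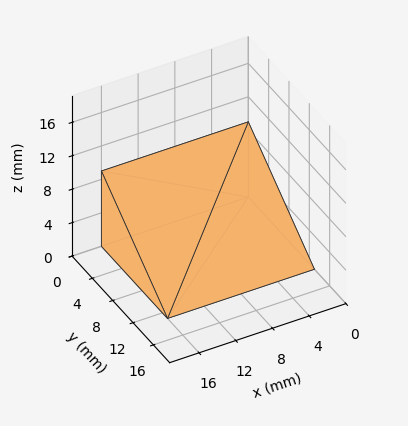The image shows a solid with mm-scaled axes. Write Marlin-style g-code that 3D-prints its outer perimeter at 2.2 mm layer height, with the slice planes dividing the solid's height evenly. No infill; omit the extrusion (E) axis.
Reading the render: the shape is a wedge (ramp): 16 × 13 mm base, rising to 9 mm along the y=0 edge and sloping linearly to z=0 at y=13 (dimensions read to the nearest mm from the axis ticks). For the g-code, the solid's height is divided into equal slices at the stated Δz and each level perimeter traced with G1 moves after a G0 lift.

; perimeter-only toolpath
G21 ; units = mm
G90 ; absolute positioning
G28 ; home
; layer 1
G0 Z2.2
G0 X0.0 Y0.0
G1 X16.0 Y0.0
G1 X16.0 Y9.8
G1 X0.0 Y9.8
G1 X0.0 Y0.0
; layer 2
G0 Z4.5
G0 X0.0 Y0.0
G1 X16.0 Y0.0
G1 X16.0 Y6.5
G1 X0.0 Y6.5
G1 X0.0 Y0.0
; layer 3
G0 Z6.8
G0 X0.0 Y0.0
G1 X16.0 Y0.0
G1 X16.0 Y3.2
G1 X0.0 Y3.2
G1 X0.0 Y0.0
M2 ; end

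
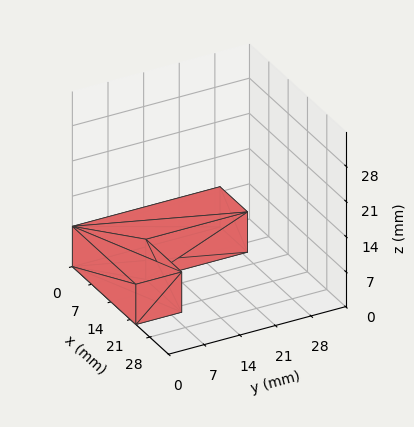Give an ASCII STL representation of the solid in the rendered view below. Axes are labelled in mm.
Reading the render: the shape is an L-shaped prism: outer 23 × 29 mm, arm thicknesses ≈ 9 mm (horizontal) and 10 mm (vertical), extruded 8 mm in z (dimensions read to the nearest mm from the axis ticks). For the STL, each face is triangulated and given an outward normal.

solid part
  facet normal 0.0000 0.0000 -1.0000
    outer loop
      vertex 23.0 9.0 0.0
      vertex 23.0 0.0 0.0
      vertex 0.0 0.0 0.0
    endloop
  endfacet
  facet normal 0.0000 0.0000 -1.0000
    outer loop
      vertex 10.0 9.0 0.0
      vertex 23.0 9.0 0.0
      vertex 0.0 0.0 0.0
    endloop
  endfacet
  facet normal 0.0000 0.0000 -1.0000
    outer loop
      vertex 10.0 29.0 0.0
      vertex 10.0 9.0 0.0
      vertex 0.0 0.0 0.0
    endloop
  endfacet
  facet normal 0.0000 0.0000 -1.0000
    outer loop
      vertex 0.0 29.0 0.0
      vertex 10.0 29.0 0.0
      vertex 0.0 0.0 0.0
    endloop
  endfacet
  facet normal 0.0000 0.0000 1.0000
    outer loop
      vertex 0.0 0.0 8.0
      vertex 23.0 0.0 8.0
      vertex 23.0 9.0 8.0
    endloop
  endfacet
  facet normal 0.0000 0.0000 1.0000
    outer loop
      vertex 0.0 0.0 8.0
      vertex 23.0 9.0 8.0
      vertex 10.0 9.0 8.0
    endloop
  endfacet
  facet normal 0.0000 0.0000 1.0000
    outer loop
      vertex 0.0 0.0 8.0
      vertex 10.0 9.0 8.0
      vertex 10.0 29.0 8.0
    endloop
  endfacet
  facet normal 0.0000 0.0000 1.0000
    outer loop
      vertex 0.0 0.0 8.0
      vertex 10.0 29.0 8.0
      vertex 0.0 29.0 8.0
    endloop
  endfacet
  facet normal 0.0000 -1.0000 0.0000
    outer loop
      vertex 0.0 0.0 0.0
      vertex 23.0 0.0 0.0
      vertex 23.0 0.0 8.0
    endloop
  endfacet
  facet normal 0.0000 -1.0000 0.0000
    outer loop
      vertex 0.0 0.0 0.0
      vertex 23.0 0.0 8.0
      vertex 0.0 0.0 8.0
    endloop
  endfacet
  facet normal 1.0000 0.0000 0.0000
    outer loop
      vertex 23.0 0.0 0.0
      vertex 23.0 9.0 0.0
      vertex 23.0 9.0 8.0
    endloop
  endfacet
  facet normal 1.0000 0.0000 0.0000
    outer loop
      vertex 23.0 0.0 0.0
      vertex 23.0 9.0 8.0
      vertex 23.0 0.0 8.0
    endloop
  endfacet
  facet normal 0.0000 1.0000 0.0000
    outer loop
      vertex 23.0 9.0 0.0
      vertex 10.0 9.0 0.0
      vertex 10.0 9.0 8.0
    endloop
  endfacet
  facet normal 0.0000 1.0000 0.0000
    outer loop
      vertex 23.0 9.0 0.0
      vertex 10.0 9.0 8.0
      vertex 23.0 9.0 8.0
    endloop
  endfacet
  facet normal 1.0000 0.0000 0.0000
    outer loop
      vertex 10.0 9.0 0.0
      vertex 10.0 29.0 0.0
      vertex 10.0 29.0 8.0
    endloop
  endfacet
  facet normal 1.0000 0.0000 0.0000
    outer loop
      vertex 10.0 9.0 0.0
      vertex 10.0 29.0 8.0
      vertex 10.0 9.0 8.0
    endloop
  endfacet
  facet normal 0.0000 1.0000 0.0000
    outer loop
      vertex 10.0 29.0 0.0
      vertex 0.0 29.0 0.0
      vertex 0.0 29.0 8.0
    endloop
  endfacet
  facet normal 0.0000 1.0000 0.0000
    outer loop
      vertex 10.0 29.0 0.0
      vertex 0.0 29.0 8.0
      vertex 10.0 29.0 8.0
    endloop
  endfacet
  facet normal -1.0000 0.0000 0.0000
    outer loop
      vertex 0.0 29.0 0.0
      vertex 0.0 0.0 0.0
      vertex 0.0 0.0 8.0
    endloop
  endfacet
  facet normal -1.0000 0.0000 0.0000
    outer loop
      vertex 0.0 29.0 0.0
      vertex 0.0 0.0 8.0
      vertex 0.0 29.0 8.0
    endloop
  endfacet
endsolid part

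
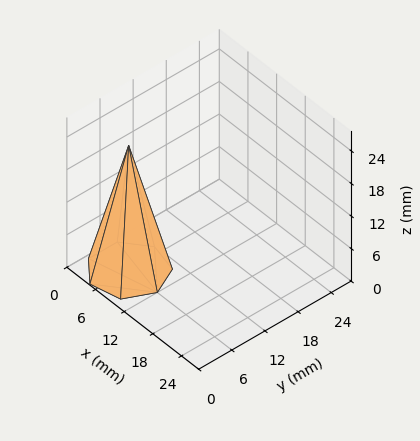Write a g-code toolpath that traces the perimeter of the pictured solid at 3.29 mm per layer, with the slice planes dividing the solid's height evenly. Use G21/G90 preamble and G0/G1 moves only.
Reading the render: the shape is a regular 7-sided pyramid, base circumscribed radius ≈ 6 mm, apex at z ≈ 23 mm (dimensions read to the nearest mm from the axis ticks). For the g-code, the solid's height is divided into equal slices at the stated Δz and each level perimeter traced with G1 moves after a G0 lift.

; perimeter-only toolpath
G21 ; units = mm
G90 ; absolute positioning
G28 ; home
; layer 1
G0 Z3.29
G0 X11.14 Y6.00
G1 X9.21 Y10.02
G1 X4.85 Y11.01
G1 X1.36 Y8.23
G1 X1.36 Y3.77
G1 X4.85 Y0.99
G1 X9.21 Y1.98
G1 X11.14 Y6.00
; layer 2
G0 Z6.57
G0 X10.29 Y6.00
G1 X8.67 Y9.35
G1 X5.04 Y10.18
G1 X2.14 Y7.86
G1 X2.14 Y4.14
G1 X5.04 Y1.82
G1 X8.67 Y2.65
G1 X10.29 Y6.00
; layer 3
G0 Z9.86
G0 X9.43 Y6.00
G1 X8.14 Y8.68
G1 X5.23 Y9.34
G1 X2.91 Y7.49
G1 X2.91 Y4.51
G1 X5.23 Y2.66
G1 X8.14 Y3.32
G1 X9.43 Y6.00
; layer 4
G0 Z13.14
G0 X8.57 Y6.00
G1 X7.60 Y8.01
G1 X5.43 Y8.51
G1 X3.68 Y7.11
G1 X3.68 Y4.89
G1 X5.43 Y3.49
G1 X7.60 Y3.99
G1 X8.57 Y6.00
; layer 5
G0 Z16.43
G0 X7.71 Y6.00
G1 X7.07 Y7.34
G1 X5.62 Y7.67
G1 X4.45 Y6.74
G1 X4.45 Y5.26
G1 X5.62 Y4.33
G1 X7.07 Y4.66
G1 X7.71 Y6.00
; layer 6
G0 Z19.71
G0 X6.86 Y6.00
G1 X6.53 Y6.67
G1 X5.81 Y6.84
G1 X5.23 Y6.37
G1 X5.23 Y5.63
G1 X5.81 Y5.16
G1 X6.53 Y5.33
G1 X6.86 Y6.00
M2 ; end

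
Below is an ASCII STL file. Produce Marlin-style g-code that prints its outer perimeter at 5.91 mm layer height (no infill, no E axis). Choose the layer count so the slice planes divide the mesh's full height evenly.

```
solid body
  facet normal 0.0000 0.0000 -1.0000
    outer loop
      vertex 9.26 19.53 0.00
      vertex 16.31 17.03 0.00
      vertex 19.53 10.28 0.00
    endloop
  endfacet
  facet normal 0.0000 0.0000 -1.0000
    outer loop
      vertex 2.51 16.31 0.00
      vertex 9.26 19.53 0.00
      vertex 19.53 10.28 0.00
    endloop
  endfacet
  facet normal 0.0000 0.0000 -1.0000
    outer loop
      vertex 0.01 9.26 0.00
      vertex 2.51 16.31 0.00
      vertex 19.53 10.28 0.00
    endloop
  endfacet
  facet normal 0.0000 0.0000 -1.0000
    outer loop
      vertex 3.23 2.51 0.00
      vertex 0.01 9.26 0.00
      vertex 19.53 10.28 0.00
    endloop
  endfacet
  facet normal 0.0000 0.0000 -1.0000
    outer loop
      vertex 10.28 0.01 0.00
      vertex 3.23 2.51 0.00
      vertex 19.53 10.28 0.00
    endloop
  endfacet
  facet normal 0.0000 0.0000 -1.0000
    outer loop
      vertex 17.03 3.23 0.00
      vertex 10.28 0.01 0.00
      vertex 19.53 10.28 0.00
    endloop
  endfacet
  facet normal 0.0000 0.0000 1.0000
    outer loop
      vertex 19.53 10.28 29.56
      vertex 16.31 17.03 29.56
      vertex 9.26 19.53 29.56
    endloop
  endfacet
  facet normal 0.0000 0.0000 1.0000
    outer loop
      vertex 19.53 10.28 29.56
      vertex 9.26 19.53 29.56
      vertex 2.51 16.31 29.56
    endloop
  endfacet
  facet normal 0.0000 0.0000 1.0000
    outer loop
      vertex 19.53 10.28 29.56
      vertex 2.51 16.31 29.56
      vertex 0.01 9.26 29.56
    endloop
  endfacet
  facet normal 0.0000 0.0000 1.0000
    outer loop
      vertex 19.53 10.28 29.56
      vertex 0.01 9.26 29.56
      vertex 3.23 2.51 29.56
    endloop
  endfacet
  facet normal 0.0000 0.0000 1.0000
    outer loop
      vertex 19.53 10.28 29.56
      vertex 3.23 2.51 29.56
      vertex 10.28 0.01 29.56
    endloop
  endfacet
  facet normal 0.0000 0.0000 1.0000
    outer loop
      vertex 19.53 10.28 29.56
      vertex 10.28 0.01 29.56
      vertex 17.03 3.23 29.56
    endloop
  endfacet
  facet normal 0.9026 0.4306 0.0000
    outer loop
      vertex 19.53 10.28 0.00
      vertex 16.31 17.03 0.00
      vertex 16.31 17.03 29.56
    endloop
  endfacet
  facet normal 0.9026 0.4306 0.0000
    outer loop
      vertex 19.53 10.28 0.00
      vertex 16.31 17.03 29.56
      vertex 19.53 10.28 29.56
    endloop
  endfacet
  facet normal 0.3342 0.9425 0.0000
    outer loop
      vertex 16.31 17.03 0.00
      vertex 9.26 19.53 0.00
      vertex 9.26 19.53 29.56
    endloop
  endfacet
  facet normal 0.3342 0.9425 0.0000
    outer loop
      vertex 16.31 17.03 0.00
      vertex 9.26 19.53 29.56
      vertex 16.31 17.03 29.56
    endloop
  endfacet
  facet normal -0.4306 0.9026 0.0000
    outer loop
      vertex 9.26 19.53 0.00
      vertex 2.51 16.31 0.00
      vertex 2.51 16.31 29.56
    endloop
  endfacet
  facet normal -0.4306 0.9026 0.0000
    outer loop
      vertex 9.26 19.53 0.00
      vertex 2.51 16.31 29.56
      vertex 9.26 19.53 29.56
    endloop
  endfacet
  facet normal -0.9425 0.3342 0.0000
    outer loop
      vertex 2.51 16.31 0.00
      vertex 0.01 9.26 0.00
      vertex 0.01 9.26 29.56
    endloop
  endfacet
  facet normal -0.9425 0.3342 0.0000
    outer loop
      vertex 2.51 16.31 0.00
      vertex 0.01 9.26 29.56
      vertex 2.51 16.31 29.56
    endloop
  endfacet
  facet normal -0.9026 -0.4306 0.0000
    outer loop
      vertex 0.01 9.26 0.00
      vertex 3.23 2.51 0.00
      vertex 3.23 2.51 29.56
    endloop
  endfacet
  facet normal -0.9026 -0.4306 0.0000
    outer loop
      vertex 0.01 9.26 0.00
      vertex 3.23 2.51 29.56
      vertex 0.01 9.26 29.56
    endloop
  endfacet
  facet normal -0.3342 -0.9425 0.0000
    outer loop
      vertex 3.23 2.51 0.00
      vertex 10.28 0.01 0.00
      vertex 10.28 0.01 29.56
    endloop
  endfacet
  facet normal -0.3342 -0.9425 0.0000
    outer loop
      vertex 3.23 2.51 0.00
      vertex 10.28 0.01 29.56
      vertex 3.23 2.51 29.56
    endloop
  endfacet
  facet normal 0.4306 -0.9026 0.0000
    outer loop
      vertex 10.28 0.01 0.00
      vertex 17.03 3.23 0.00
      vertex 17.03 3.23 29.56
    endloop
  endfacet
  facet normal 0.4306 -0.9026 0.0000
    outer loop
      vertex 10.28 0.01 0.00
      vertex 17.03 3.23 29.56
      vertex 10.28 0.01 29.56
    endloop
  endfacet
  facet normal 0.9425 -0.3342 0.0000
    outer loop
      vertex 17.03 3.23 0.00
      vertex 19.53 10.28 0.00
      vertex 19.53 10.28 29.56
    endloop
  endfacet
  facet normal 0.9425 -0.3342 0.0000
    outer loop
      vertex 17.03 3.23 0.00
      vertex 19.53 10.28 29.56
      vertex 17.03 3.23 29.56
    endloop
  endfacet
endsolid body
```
; perimeter-only toolpath
G21 ; units = mm
G90 ; absolute positioning
G28 ; home
; layer 1
G0 Z5.91
G0 X19.53 Y10.28
G1 X16.31 Y17.03
G1 X9.26 Y19.53
G1 X2.51 Y16.31
G1 X0.01 Y9.26
G1 X3.23 Y2.51
G1 X10.28 Y0.01
G1 X17.03 Y3.23
G1 X19.53 Y10.28
; layer 2
G0 Z11.82
G0 X19.53 Y10.28
G1 X16.31 Y17.03
G1 X9.26 Y19.53
G1 X2.51 Y16.31
G1 X0.01 Y9.26
G1 X3.23 Y2.51
G1 X10.28 Y0.01
G1 X17.03 Y3.23
G1 X19.53 Y10.28
; layer 3
G0 Z17.74
G0 X19.53 Y10.28
G1 X16.31 Y17.03
G1 X9.26 Y19.53
G1 X2.51 Y16.31
G1 X0.01 Y9.26
G1 X3.23 Y2.51
G1 X10.28 Y0.01
G1 X17.03 Y3.23
G1 X19.53 Y10.28
; layer 4
G0 Z23.65
G0 X19.53 Y10.28
G1 X16.31 Y17.03
G1 X9.26 Y19.53
G1 X2.51 Y16.31
G1 X0.01 Y9.26
G1 X3.23 Y2.51
G1 X10.28 Y0.01
G1 X17.03 Y3.23
G1 X19.53 Y10.28
; layer 5
G0 Z29.56
G0 X19.53 Y10.28
G1 X16.31 Y17.03
G1 X9.26 Y19.53
G1 X2.51 Y16.31
G1 X0.01 Y9.26
G1 X3.23 Y2.51
G1 X10.28 Y0.01
G1 X17.03 Y3.23
G1 X19.53 Y10.28
M2 ; end

The solid is a regular 8-sided prism (a cylinder approximated with 8 flat sides), circumscribed radius ≈ 9.77 mm, height ≈ 29.6 mm. Slicing at Δz = 5.91 mm — 5 equal slices spanning the solid's height, so layer i sits at z = i·h/5 — gives 5 non-empty perimeters. Each is a 8-segment closed polygon; G0 lifts to the layer z and rapids to the start vertex, then G1 traces the edges.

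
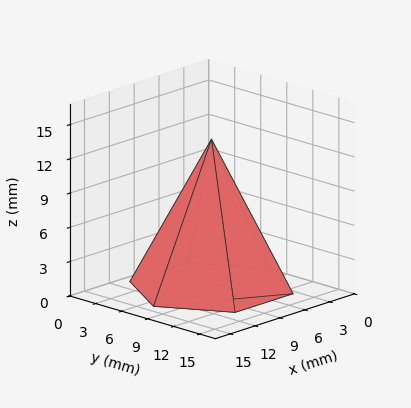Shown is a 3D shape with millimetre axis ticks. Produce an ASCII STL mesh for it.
Reading the render: the shape is a regular 6-sided pyramid, base circumscribed radius ≈ 7 mm, apex at z ≈ 13 mm (dimensions read to the nearest mm from the axis ticks). For the STL, each face is triangulated and given an outward normal.

solid part
  facet normal 0.0000 0.0000 -1.0000
    outer loop
      vertex 3.50 13.06 0.00
      vertex 10.50 13.06 0.00
      vertex 14.00 7.00 0.00
    endloop
  endfacet
  facet normal 0.0000 0.0000 -1.0000
    outer loop
      vertex 0.00 7.00 0.00
      vertex 3.50 13.06 0.00
      vertex 14.00 7.00 0.00
    endloop
  endfacet
  facet normal 0.0000 0.0000 -1.0000
    outer loop
      vertex 3.50 0.94 0.00
      vertex 0.00 7.00 0.00
      vertex 14.00 7.00 0.00
    endloop
  endfacet
  facet normal 0.0000 0.0000 -1.0000
    outer loop
      vertex 10.50 0.94 0.00
      vertex 3.50 0.94 0.00
      vertex 14.00 7.00 0.00
    endloop
  endfacet
  facet normal 0.7848 0.4533 0.4226
    outer loop
      vertex 14.00 7.00 0.00
      vertex 10.50 13.06 0.00
      vertex 7.00 7.00 13.00
    endloop
  endfacet
  facet normal 0.0000 0.9064 0.4225
    outer loop
      vertex 10.50 13.06 0.00
      vertex 3.50 13.06 0.00
      vertex 7.00 7.00 13.00
    endloop
  endfacet
  facet normal -0.7848 0.4533 0.4226
    outer loop
      vertex 3.50 13.06 0.00
      vertex 0.00 7.00 0.00
      vertex 7.00 7.00 13.00
    endloop
  endfacet
  facet normal -0.7848 -0.4533 0.4226
    outer loop
      vertex 0.00 7.00 0.00
      vertex 3.50 0.94 0.00
      vertex 7.00 7.00 13.00
    endloop
  endfacet
  facet normal 0.0000 -0.9064 0.4225
    outer loop
      vertex 3.50 0.94 0.00
      vertex 10.50 0.94 0.00
      vertex 7.00 7.00 13.00
    endloop
  endfacet
  facet normal 0.7848 -0.4533 0.4226
    outer loop
      vertex 10.50 0.94 0.00
      vertex 14.00 7.00 0.00
      vertex 7.00 7.00 13.00
    endloop
  endfacet
endsolid part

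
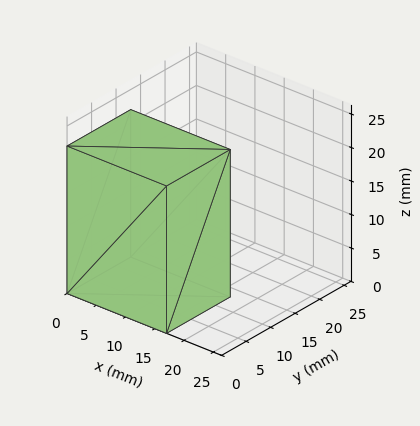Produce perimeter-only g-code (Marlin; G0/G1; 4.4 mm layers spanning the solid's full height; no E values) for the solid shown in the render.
Reading the render: the shape is a rectangular box, roughly 17 × 13 mm footprint and 22 mm tall (dimensions read to the nearest mm from the axis ticks). For the g-code, the solid's height is divided into equal slices at the stated Δz and each level perimeter traced with G1 moves after a G0 lift.

; perimeter-only toolpath
G21 ; units = mm
G90 ; absolute positioning
G28 ; home
; layer 1
G0 Z4.4
G0 X0.0 Y0.0
G1 X17.0 Y0.0
G1 X17.0 Y13.0
G1 X0.0 Y13.0
G1 X0.0 Y0.0
; layer 2
G0 Z8.8
G0 X0.0 Y0.0
G1 X17.0 Y0.0
G1 X17.0 Y13.0
G1 X0.0 Y13.0
G1 X0.0 Y0.0
; layer 3
G0 Z13.2
G0 X0.0 Y0.0
G1 X17.0 Y0.0
G1 X17.0 Y13.0
G1 X0.0 Y13.0
G1 X0.0 Y0.0
; layer 4
G0 Z17.6
G0 X0.0 Y0.0
G1 X17.0 Y0.0
G1 X17.0 Y13.0
G1 X0.0 Y13.0
G1 X0.0 Y0.0
; layer 5
G0 Z22.0
G0 X0.0 Y0.0
G1 X17.0 Y0.0
G1 X17.0 Y13.0
G1 X0.0 Y13.0
G1 X0.0 Y0.0
M2 ; end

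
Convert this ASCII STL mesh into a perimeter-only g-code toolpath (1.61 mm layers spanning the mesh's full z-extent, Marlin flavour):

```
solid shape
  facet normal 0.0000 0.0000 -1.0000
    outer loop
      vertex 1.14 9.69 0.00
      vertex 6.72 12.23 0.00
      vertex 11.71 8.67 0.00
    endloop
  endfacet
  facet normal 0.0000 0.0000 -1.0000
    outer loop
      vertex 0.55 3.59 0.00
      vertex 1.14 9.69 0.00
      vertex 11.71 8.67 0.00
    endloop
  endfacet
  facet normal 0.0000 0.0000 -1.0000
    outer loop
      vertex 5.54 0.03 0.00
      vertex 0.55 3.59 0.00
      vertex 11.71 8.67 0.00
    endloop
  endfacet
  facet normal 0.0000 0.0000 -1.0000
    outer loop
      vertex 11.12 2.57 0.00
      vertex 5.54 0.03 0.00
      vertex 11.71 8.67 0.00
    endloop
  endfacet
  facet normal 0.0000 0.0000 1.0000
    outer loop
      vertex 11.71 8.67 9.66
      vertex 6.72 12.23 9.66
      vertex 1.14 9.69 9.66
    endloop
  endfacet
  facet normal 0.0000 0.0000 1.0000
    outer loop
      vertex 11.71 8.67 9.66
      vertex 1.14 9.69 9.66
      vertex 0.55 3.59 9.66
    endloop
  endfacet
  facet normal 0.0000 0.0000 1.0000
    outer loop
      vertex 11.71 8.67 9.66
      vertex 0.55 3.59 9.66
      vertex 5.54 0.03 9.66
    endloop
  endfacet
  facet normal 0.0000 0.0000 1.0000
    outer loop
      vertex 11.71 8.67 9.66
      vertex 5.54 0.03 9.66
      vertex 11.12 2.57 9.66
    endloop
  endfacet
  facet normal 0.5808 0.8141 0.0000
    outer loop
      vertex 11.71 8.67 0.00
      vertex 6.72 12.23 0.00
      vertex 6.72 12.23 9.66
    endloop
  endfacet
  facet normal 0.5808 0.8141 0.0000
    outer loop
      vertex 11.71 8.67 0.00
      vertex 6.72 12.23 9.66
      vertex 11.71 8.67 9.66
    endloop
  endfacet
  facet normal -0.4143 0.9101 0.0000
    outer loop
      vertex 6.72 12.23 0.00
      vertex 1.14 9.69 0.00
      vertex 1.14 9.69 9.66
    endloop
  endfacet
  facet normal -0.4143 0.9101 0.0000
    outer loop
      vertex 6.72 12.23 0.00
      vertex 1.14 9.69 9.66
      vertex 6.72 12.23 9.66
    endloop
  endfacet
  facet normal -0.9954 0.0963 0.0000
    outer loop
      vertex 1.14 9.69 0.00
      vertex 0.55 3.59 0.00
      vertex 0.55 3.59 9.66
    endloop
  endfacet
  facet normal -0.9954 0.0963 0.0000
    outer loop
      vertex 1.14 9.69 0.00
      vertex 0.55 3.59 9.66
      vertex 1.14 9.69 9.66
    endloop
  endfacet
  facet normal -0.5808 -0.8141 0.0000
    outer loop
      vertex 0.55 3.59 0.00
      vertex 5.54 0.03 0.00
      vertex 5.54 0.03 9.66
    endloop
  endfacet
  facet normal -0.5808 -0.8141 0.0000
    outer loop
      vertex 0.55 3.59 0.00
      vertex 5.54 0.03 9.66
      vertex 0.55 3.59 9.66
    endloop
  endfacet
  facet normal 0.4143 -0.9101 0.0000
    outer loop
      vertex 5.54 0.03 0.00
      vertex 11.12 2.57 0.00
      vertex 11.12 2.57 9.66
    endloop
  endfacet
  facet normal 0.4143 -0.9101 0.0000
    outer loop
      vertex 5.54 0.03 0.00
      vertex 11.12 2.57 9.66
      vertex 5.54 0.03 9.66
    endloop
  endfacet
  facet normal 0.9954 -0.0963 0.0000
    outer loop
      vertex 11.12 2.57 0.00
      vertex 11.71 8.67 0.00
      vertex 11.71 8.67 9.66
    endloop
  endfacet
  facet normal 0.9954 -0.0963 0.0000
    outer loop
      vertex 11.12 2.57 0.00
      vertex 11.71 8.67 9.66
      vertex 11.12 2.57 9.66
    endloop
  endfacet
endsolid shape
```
; perimeter-only toolpath
G21 ; units = mm
G90 ; absolute positioning
G28 ; home
; layer 1
G0 Z1.61
G0 X11.71 Y8.67
G1 X6.72 Y12.23
G1 X1.14 Y9.69
G1 X0.55 Y3.59
G1 X5.54 Y0.03
G1 X11.12 Y2.57
G1 X11.71 Y8.67
; layer 2
G0 Z3.22
G0 X11.71 Y8.67
G1 X6.72 Y12.23
G1 X1.14 Y9.69
G1 X0.55 Y3.59
G1 X5.54 Y0.03
G1 X11.12 Y2.57
G1 X11.71 Y8.67
; layer 3
G0 Z4.83
G0 X11.71 Y8.67
G1 X6.72 Y12.23
G1 X1.14 Y9.69
G1 X0.55 Y3.59
G1 X5.54 Y0.03
G1 X11.12 Y2.57
G1 X11.71 Y8.67
; layer 4
G0 Z6.44
G0 X11.71 Y8.67
G1 X6.72 Y12.23
G1 X1.14 Y9.69
G1 X0.55 Y3.59
G1 X5.54 Y0.03
G1 X11.12 Y2.57
G1 X11.71 Y8.67
; layer 5
G0 Z8.05
G0 X11.71 Y8.67
G1 X6.72 Y12.23
G1 X1.14 Y9.69
G1 X0.55 Y3.59
G1 X5.54 Y0.03
G1 X11.12 Y2.57
G1 X11.71 Y8.67
; layer 6
G0 Z9.66
G0 X11.71 Y8.67
G1 X6.72 Y12.23
G1 X1.14 Y9.69
G1 X0.55 Y3.59
G1 X5.54 Y0.03
G1 X11.12 Y2.57
G1 X11.71 Y8.67
M2 ; end

The solid is a regular 6-sided prism (a cylinder approximated with 6 flat sides), circumscribed radius ≈ 6.13 mm, height ≈ 9.66 mm. Slicing at Δz = 1.61 mm — 6 equal slices spanning the solid's height, so layer i sits at z = i·h/6 — gives 6 non-empty perimeters. Each is a 6-segment closed polygon; G0 lifts to the layer z and rapids to the start vertex, then G1 traces the edges.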